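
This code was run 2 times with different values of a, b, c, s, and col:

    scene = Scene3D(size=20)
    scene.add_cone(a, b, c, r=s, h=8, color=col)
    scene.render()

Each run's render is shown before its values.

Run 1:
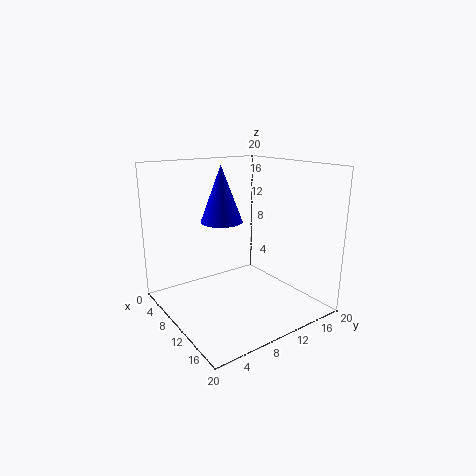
a = 7
b = 9.25
c = 11.75
s = 3
col = 'blue'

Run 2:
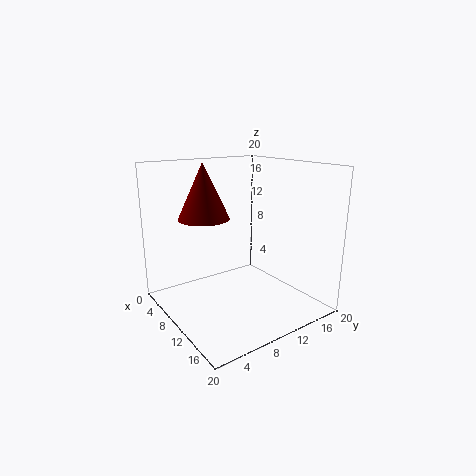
a = 5
b = 7.5
c = 12
s = 3.75
col = 'maroon'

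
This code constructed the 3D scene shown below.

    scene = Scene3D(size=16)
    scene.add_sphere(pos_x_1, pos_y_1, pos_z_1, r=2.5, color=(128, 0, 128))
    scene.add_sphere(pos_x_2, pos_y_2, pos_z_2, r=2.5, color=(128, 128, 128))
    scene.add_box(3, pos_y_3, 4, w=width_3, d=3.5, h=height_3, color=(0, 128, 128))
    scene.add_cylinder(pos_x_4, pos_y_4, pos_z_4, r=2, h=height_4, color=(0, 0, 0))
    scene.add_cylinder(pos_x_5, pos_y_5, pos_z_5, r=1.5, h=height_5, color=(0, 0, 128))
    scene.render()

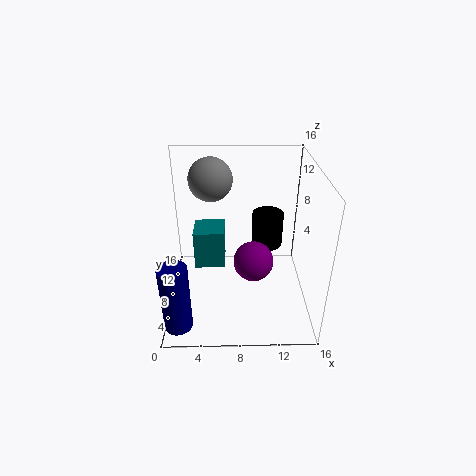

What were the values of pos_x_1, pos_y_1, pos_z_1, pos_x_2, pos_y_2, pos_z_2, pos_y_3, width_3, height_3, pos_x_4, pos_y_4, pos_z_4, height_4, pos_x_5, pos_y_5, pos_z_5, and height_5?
pos_x_1 = 10; pos_y_1 = 10.5; pos_z_1 = 3; pos_x_2 = 5; pos_y_2 = 11.5; pos_z_2 = 13.5; pos_y_3 = 8; width_3 = 3.5; height_3 = 4.5; pos_x_4 = 12; pos_y_4 = 14; pos_z_4 = 3.5; height_4 = 4.5; pos_x_5 = 1.5; pos_y_5 = 2.5; pos_z_5 = 0.5; height_5 = 7.5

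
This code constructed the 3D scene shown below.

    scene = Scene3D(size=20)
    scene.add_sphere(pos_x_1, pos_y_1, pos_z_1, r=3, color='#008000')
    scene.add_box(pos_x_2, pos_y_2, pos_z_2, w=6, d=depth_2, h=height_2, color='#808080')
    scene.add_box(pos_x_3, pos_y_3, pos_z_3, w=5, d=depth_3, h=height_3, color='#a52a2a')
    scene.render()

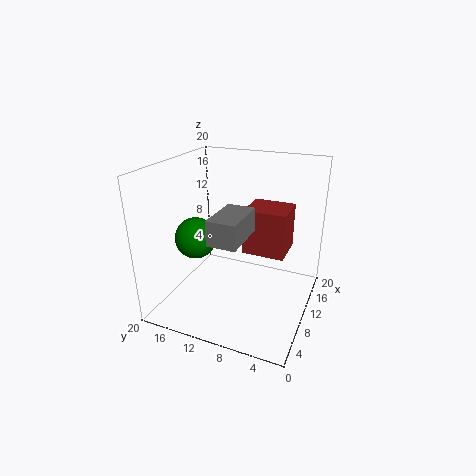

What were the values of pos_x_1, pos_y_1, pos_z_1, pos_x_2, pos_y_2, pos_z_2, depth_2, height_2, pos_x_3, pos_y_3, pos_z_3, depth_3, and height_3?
pos_x_1 = 9.5; pos_y_1 = 16.5; pos_z_1 = 9; pos_x_2 = 1; pos_y_2 = 6.5; pos_z_2 = 13; depth_2 = 3.5; height_2 = 3; pos_x_3 = 8; pos_y_3 = 3; pos_z_3 = 9; depth_3 = 5.5; height_3 = 6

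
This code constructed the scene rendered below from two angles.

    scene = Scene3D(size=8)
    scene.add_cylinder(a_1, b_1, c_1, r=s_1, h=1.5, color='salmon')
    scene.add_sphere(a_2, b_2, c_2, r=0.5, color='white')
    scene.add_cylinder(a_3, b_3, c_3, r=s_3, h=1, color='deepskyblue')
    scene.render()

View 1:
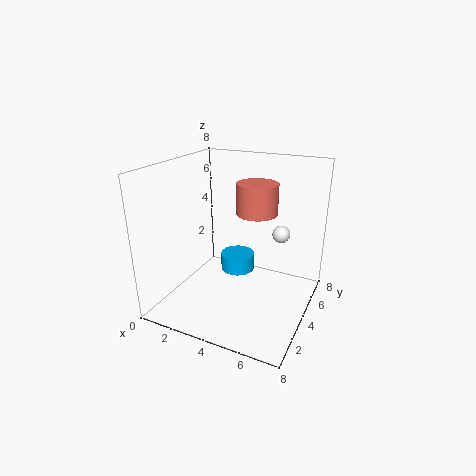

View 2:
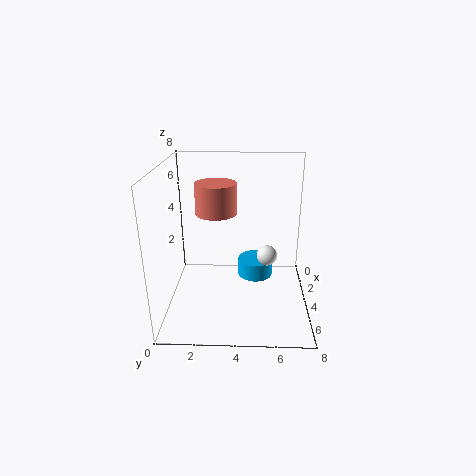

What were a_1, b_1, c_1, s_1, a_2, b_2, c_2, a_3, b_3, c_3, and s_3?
a_1 = 5.5
b_1 = 3
c_1 = 6
s_1 = 1
a_2 = 6
b_2 = 5.5
c_2 = 4
a_3 = 3.5
b_3 = 5
c_3 = 1.5
s_3 = 1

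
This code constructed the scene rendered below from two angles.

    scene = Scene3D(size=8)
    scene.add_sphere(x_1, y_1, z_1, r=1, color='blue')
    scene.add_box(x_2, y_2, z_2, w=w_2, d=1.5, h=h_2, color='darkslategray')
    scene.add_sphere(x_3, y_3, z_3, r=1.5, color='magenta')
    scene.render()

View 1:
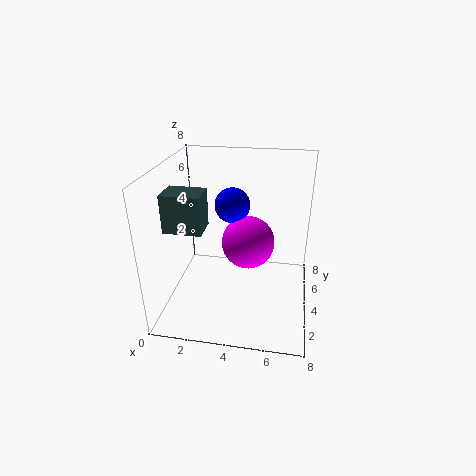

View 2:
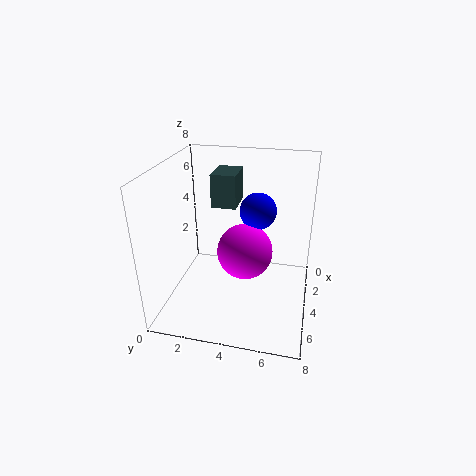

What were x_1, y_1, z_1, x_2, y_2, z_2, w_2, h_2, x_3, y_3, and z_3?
x_1 = 3.5; y_1 = 5; z_1 = 5.5; x_2 = 0.5; y_2 = 2; z_2 = 5; w_2 = 2; h_2 = 2; x_3 = 4.5; y_3 = 4.5; z_3 = 3.5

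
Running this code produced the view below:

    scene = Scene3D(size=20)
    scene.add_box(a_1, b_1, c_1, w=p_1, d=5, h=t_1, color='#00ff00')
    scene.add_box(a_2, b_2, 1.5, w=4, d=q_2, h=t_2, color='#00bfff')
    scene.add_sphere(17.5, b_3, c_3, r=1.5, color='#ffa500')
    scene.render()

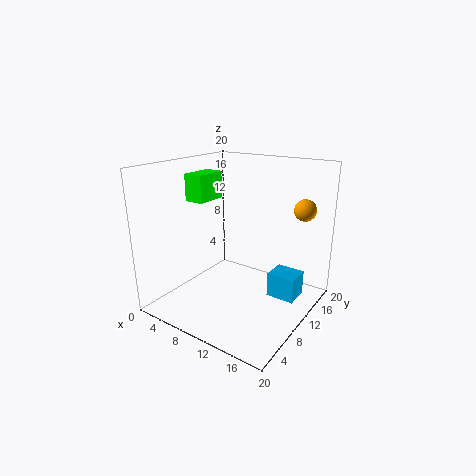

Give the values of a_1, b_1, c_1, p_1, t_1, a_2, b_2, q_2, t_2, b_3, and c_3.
a_1 = 1
b_1 = 9.5
c_1 = 14
p_1 = 3
t_1 = 4
a_2 = 14
b_2 = 11.5
q_2 = 3.5
t_2 = 3.5
b_3 = 15
c_3 = 14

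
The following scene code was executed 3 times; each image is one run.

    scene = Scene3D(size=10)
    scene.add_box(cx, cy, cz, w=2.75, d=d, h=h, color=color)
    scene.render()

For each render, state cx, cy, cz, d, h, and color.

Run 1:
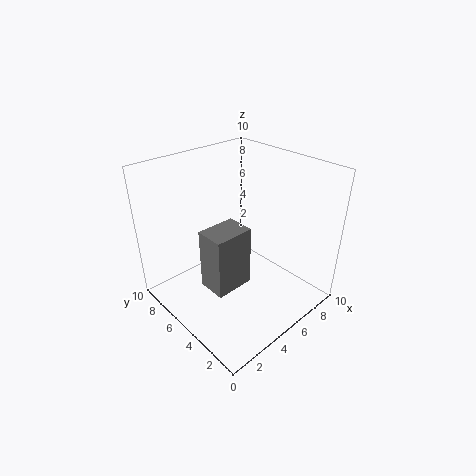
cx = 2.25; cy = 3.75; cz = 2; d = 2; h = 4.25; color = 'gray'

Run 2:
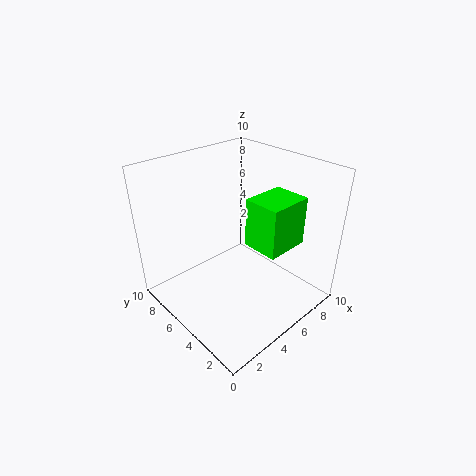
cx = 3.75; cy = 0.75; cz = 6; d = 2.25; h = 3; color = 'lime'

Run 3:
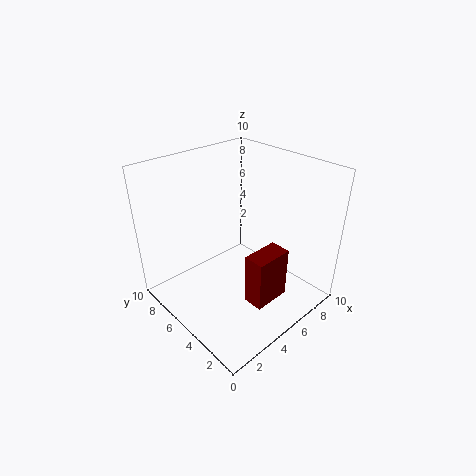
cx = 4.5; cy = 2.25; cz = 0.5; d = 1.5; h = 3.75; color = 'maroon'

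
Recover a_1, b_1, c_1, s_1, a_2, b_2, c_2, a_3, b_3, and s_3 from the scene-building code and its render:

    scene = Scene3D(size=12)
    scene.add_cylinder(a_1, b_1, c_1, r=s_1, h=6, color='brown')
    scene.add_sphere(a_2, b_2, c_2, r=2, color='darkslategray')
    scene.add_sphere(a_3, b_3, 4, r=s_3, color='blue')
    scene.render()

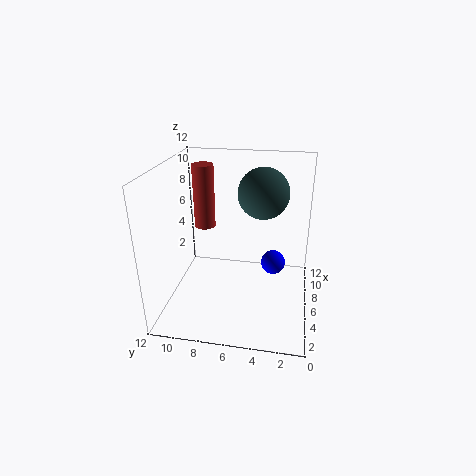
a_1 = 10
b_1 = 10
c_1 = 5
s_1 = 1
a_2 = 6
b_2 = 4
c_2 = 10
a_3 = 6
b_3 = 3
s_3 = 1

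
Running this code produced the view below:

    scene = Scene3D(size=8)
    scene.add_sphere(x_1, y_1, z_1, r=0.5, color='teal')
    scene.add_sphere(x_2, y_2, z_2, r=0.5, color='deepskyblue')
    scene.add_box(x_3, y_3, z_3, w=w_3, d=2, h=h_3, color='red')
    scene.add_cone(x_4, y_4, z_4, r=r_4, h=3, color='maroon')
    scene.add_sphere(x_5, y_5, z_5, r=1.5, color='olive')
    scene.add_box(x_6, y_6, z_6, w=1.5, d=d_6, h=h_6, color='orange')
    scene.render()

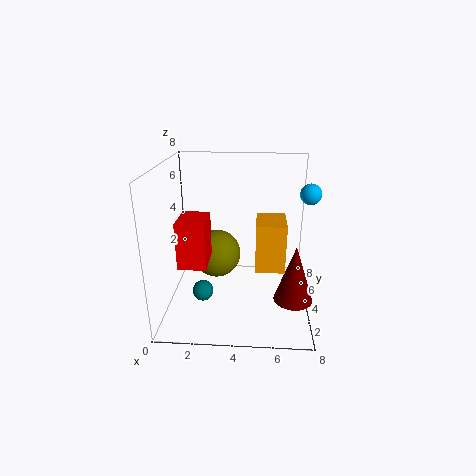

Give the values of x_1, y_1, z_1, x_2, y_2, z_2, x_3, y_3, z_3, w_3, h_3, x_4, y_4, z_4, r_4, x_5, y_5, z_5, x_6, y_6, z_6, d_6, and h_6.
x_1 = 2.5; y_1 = 1; z_1 = 2.5; x_2 = 7.5; y_2 = 2.5; z_2 = 7; x_3 = 1; y_3 = 2; z_3 = 3; w_3 = 1.5; h_3 = 2.5; x_4 = 7; y_4 = 2; z_4 = 1.5; r_4 = 1; x_5 = 2.5; y_5 = 6; z_5 = 2; x_6 = 5; y_6 = 2; z_6 = 3; d_6 = 2; h_6 = 2.5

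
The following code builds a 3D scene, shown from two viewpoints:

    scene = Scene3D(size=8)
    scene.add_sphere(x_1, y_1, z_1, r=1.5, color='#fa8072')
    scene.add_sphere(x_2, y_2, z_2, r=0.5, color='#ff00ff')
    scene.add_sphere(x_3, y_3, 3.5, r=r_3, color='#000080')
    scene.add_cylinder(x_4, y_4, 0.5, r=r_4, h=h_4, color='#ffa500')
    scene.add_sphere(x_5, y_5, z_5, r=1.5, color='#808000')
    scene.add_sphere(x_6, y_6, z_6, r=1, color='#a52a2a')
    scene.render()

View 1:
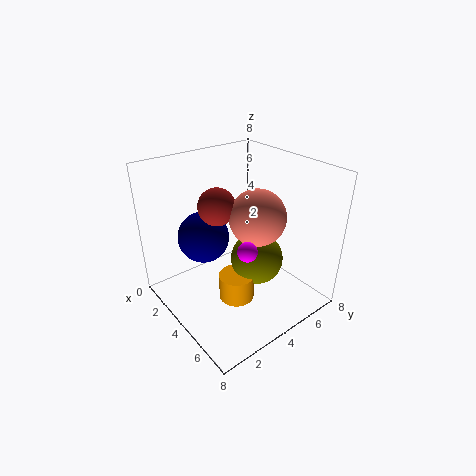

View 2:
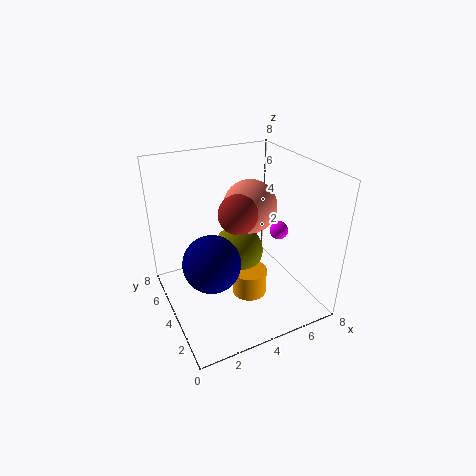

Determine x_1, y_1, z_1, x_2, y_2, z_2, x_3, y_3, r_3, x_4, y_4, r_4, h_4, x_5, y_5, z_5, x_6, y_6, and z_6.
x_1 = 5; y_1 = 4.5; z_1 = 5.5; x_2 = 6; y_2 = 3; z_2 = 4.5; x_3 = 2; y_3 = 3; r_3 = 1.5; x_4 = 4.5; y_4 = 3.5; r_4 = 1; h_4 = 1.5; x_5 = 4.5; y_5 = 5; z_5 = 2.5; x_6 = 3.5; y_6 = 3; z_6 = 6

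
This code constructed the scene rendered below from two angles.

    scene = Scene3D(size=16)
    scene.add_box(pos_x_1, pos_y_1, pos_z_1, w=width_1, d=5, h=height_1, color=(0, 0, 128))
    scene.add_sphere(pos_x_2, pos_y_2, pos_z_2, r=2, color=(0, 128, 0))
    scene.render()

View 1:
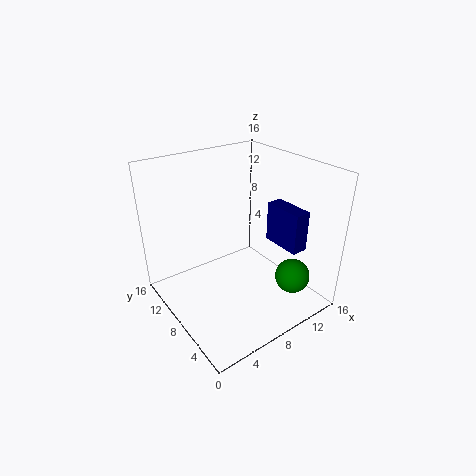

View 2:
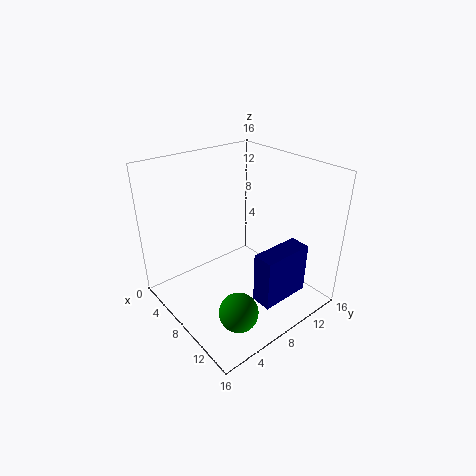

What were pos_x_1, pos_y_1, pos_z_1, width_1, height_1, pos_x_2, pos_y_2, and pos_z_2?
pos_x_1 = 14, pos_y_1 = 5, pos_z_1 = 5, width_1 = 2, height_1 = 5, pos_x_2 = 13, pos_y_2 = 4, pos_z_2 = 3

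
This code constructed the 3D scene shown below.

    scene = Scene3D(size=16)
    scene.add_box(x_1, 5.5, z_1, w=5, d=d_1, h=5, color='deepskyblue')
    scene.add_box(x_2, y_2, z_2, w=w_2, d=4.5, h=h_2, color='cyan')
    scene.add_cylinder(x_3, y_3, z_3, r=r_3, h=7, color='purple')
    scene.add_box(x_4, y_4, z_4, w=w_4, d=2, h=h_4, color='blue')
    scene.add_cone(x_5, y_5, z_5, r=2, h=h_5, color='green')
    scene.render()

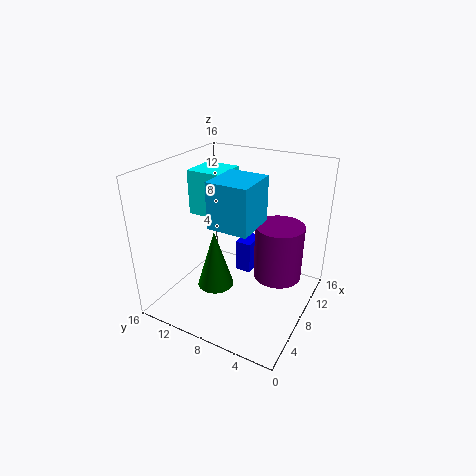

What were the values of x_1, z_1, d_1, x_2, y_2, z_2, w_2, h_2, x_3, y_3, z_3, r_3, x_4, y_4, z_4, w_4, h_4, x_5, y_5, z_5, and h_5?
x_1 = 5, z_1 = 10, d_1 = 4.5, x_2 = 10, y_2 = 11.5, z_2 = 8.5, w_2 = 4.5, h_2 = 5.5, x_3 = 13, y_3 = 5, z_3 = 1, r_3 = 3, x_4 = 11, y_4 = 8, z_4 = 1.5, w_4 = 3, h_4 = 4, x_5 = 5.5, y_5 = 9.5, z_5 = 3, h_5 = 6.5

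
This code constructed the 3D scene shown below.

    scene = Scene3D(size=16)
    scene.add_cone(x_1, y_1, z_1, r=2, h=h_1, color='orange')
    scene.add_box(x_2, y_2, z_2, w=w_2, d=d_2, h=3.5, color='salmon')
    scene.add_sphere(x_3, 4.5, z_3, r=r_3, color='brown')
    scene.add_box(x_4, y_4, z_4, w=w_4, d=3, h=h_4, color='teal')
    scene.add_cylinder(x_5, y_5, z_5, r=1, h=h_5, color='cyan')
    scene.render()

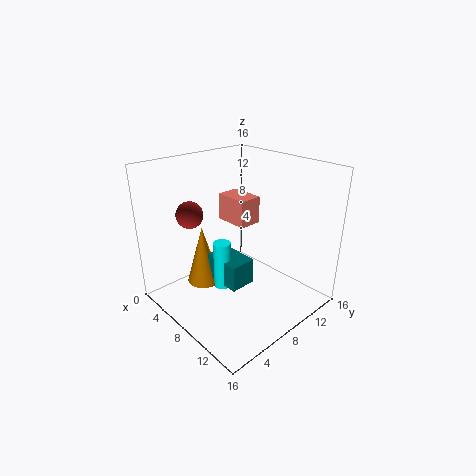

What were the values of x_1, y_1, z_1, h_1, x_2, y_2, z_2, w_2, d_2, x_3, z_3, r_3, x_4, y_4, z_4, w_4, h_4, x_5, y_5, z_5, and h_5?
x_1 = 4, y_1 = 6, z_1 = 1.5, h_1 = 7, x_2 = 0.5, y_2 = 11.5, z_2 = 7, w_2 = 4.5, d_2 = 3, x_3 = 4, z_3 = 10.5, r_3 = 1.5, x_4 = 5, y_4 = 6, z_4 = 2.5, w_4 = 4.5, h_4 = 3, x_5 = 7, y_5 = 6.5, z_5 = 2, h_5 = 5.5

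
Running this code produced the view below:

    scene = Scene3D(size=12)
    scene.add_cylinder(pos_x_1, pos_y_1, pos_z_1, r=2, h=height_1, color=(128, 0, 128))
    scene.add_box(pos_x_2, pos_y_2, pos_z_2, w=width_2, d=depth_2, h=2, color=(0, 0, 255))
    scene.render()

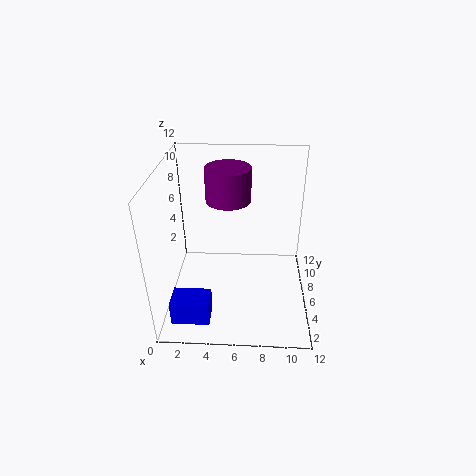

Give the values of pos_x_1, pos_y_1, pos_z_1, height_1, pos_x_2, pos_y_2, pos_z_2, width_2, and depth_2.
pos_x_1 = 5; pos_y_1 = 9; pos_z_1 = 8; height_1 = 3; pos_x_2 = 1; pos_y_2 = 1; pos_z_2 = 1; width_2 = 3; depth_2 = 2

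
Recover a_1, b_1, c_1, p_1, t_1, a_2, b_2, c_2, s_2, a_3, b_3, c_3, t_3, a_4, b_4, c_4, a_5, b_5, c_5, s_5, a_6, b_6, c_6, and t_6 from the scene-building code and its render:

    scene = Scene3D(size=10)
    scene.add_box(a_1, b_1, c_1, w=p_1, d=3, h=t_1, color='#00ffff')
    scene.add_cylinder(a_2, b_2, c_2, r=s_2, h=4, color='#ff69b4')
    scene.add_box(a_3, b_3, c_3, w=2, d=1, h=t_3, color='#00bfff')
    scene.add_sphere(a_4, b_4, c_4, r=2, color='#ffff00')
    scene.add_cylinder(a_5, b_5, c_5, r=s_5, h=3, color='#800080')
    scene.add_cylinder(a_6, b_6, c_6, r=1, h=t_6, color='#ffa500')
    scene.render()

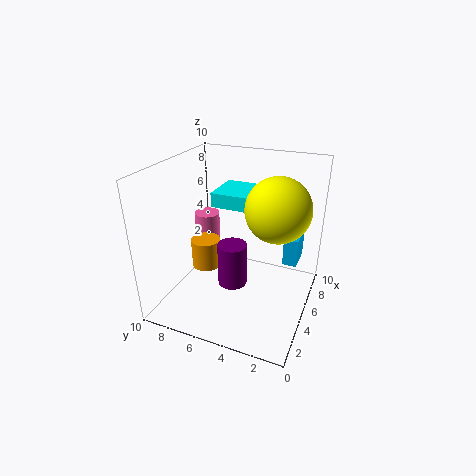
a_1 = 5, b_1 = 4, c_1 = 7, p_1 = 3, t_1 = 1, a_2 = 8, b_2 = 9, c_2 = 1, s_2 = 1, a_3 = 6, b_3 = 1, c_3 = 3, t_3 = 2, a_4 = 4, b_4 = 2, c_4 = 8, a_5 = 4, b_5 = 5, c_5 = 2, s_5 = 1, a_6 = 4, b_6 = 7, c_6 = 3, t_6 = 2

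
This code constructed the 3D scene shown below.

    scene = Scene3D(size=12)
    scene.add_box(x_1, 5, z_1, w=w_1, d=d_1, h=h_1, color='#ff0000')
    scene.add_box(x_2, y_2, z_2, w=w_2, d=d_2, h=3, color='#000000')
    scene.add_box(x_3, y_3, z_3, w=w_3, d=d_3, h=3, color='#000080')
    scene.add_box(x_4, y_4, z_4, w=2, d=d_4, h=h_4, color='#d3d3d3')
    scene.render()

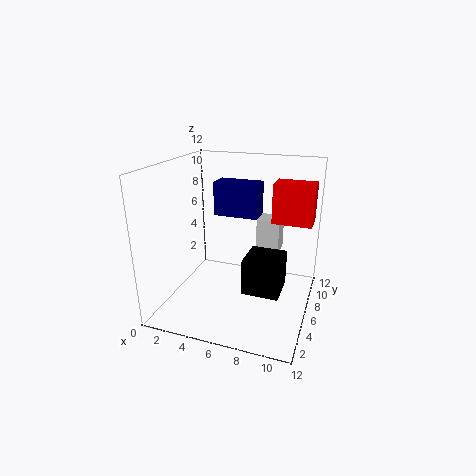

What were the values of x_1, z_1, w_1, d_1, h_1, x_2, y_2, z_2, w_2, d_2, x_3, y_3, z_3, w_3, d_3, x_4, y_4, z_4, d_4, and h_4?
x_1 = 9, z_1 = 8, w_1 = 3, d_1 = 2, h_1 = 3, x_2 = 7, y_2 = 4, z_2 = 2, w_2 = 3, d_2 = 3, x_3 = 3, y_3 = 8, z_3 = 7, w_3 = 4, d_3 = 2, x_4 = 7, y_4 = 8, z_4 = 4, d_4 = 2, h_4 = 3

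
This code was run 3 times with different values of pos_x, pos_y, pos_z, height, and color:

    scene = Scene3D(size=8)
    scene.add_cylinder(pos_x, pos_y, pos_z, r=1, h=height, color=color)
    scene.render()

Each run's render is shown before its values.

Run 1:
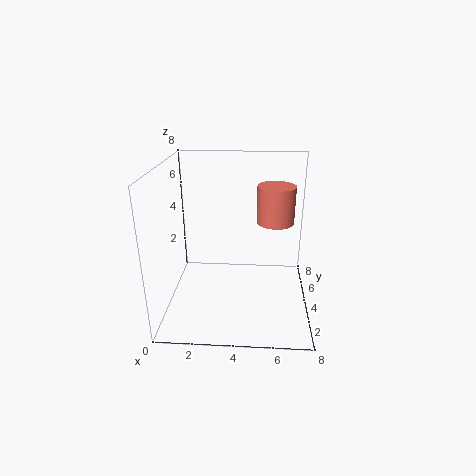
pos_x = 6
pos_y = 4
pos_z = 5
height = 2
color = 'salmon'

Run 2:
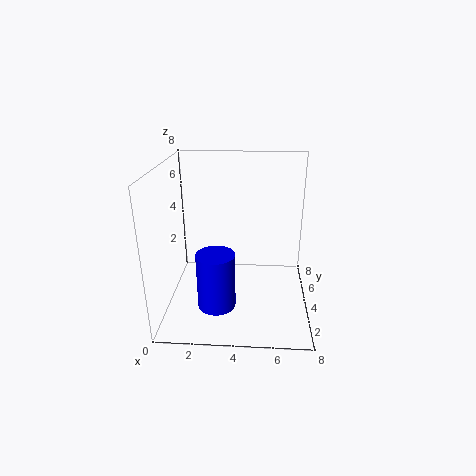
pos_x = 3
pos_y = 2
pos_z = 1
height = 3
color = 'blue'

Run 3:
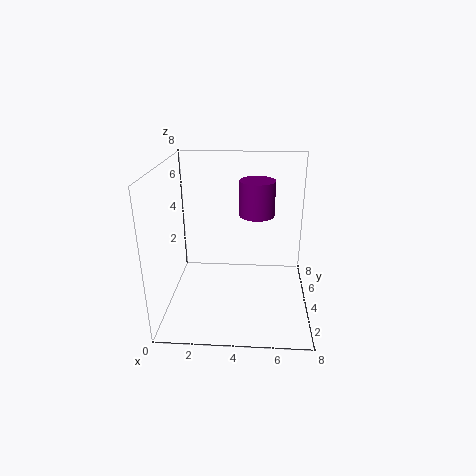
pos_x = 5
pos_y = 5
pos_z = 5
height = 2
color = 'purple'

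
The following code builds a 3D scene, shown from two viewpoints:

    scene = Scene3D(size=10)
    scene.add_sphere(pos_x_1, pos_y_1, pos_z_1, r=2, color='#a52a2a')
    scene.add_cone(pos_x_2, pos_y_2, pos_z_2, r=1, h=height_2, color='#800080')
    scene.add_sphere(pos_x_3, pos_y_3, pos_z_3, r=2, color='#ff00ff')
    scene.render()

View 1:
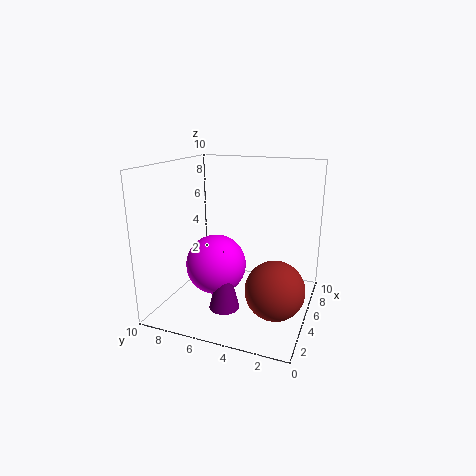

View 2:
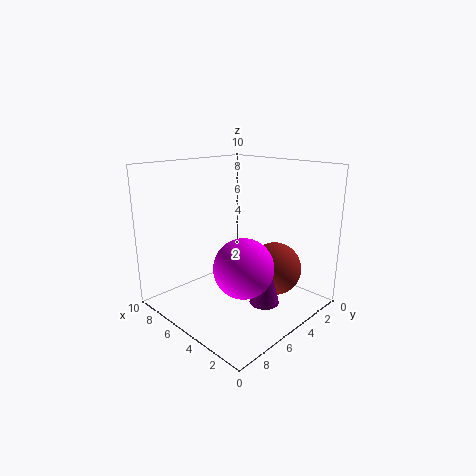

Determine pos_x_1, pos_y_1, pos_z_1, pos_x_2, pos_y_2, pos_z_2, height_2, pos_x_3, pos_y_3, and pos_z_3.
pos_x_1 = 4, pos_y_1 = 2, pos_z_1 = 2, pos_x_2 = 2.5, pos_y_2 = 5, pos_z_2 = 1, height_2 = 4, pos_x_3 = 3.5, pos_y_3 = 6, pos_z_3 = 3.5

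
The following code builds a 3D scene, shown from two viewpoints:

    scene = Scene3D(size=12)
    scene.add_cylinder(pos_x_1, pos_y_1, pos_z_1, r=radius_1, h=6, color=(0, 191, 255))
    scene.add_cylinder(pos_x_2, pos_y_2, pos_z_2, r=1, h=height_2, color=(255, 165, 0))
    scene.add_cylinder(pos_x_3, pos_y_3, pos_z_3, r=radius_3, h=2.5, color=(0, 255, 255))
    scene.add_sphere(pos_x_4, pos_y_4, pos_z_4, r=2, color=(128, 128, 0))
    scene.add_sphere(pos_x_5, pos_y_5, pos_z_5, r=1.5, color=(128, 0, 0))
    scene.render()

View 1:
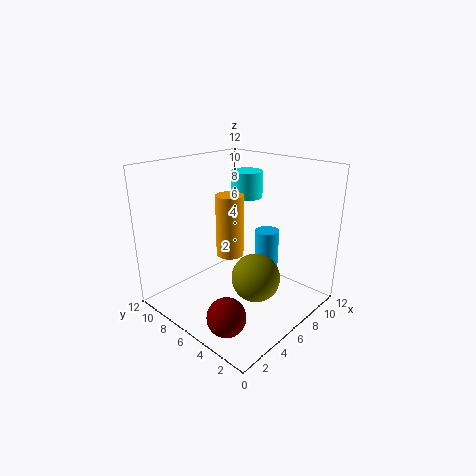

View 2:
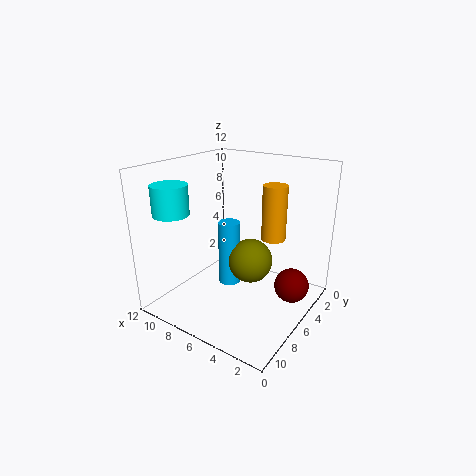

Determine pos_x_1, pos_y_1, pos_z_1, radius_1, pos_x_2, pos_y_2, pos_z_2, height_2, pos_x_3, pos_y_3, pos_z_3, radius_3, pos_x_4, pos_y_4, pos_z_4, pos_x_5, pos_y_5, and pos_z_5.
pos_x_1 = 8, pos_y_1 = 4.5, pos_z_1 = 0.5, radius_1 = 1, pos_x_2 = 3.5, pos_y_2 = 4.5, pos_z_2 = 6, height_2 = 4.5, pos_x_3 = 10.5, pos_y_3 = 9, pos_z_3 = 8, radius_3 = 1.5, pos_x_4 = 6, pos_y_4 = 4, pos_z_4 = 3, pos_x_5 = 2, pos_y_5 = 3.5, pos_z_5 = 1.5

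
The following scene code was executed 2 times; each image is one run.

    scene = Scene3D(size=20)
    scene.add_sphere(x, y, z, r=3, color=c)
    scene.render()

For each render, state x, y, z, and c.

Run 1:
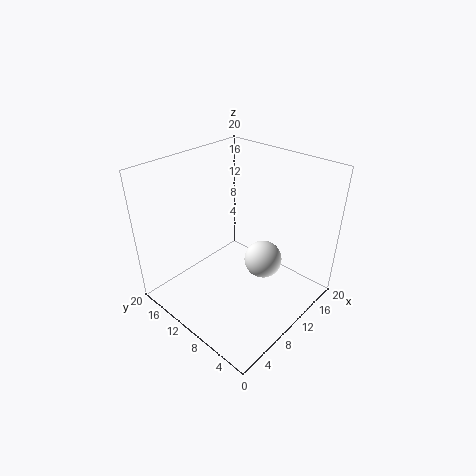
x = 16
y = 10
z = 3
c = 'white'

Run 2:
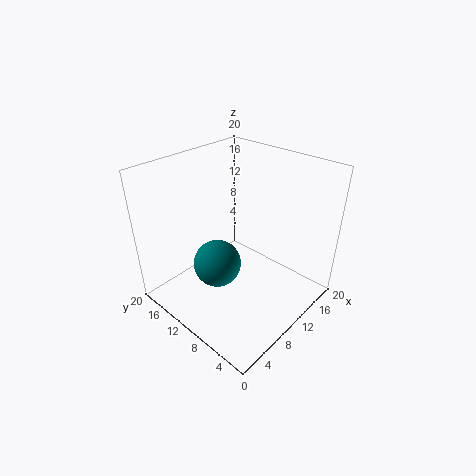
x = 5
y = 9
z = 9
c = 'teal'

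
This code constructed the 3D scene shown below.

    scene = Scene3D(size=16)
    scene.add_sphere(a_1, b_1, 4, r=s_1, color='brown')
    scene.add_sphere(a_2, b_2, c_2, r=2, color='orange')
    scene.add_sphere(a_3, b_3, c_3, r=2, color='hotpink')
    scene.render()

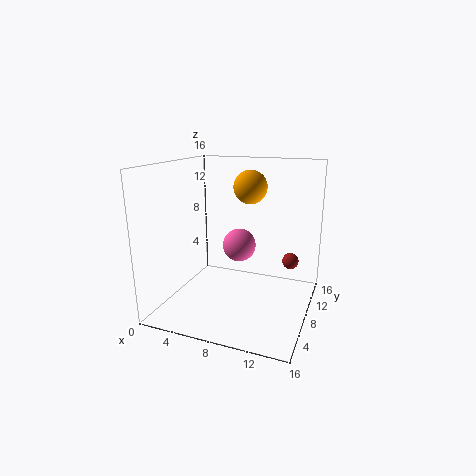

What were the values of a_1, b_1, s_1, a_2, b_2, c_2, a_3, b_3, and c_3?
a_1 = 13, b_1 = 13, s_1 = 1, a_2 = 8, b_2 = 12, c_2 = 13, a_3 = 7, b_3 = 11, c_3 = 6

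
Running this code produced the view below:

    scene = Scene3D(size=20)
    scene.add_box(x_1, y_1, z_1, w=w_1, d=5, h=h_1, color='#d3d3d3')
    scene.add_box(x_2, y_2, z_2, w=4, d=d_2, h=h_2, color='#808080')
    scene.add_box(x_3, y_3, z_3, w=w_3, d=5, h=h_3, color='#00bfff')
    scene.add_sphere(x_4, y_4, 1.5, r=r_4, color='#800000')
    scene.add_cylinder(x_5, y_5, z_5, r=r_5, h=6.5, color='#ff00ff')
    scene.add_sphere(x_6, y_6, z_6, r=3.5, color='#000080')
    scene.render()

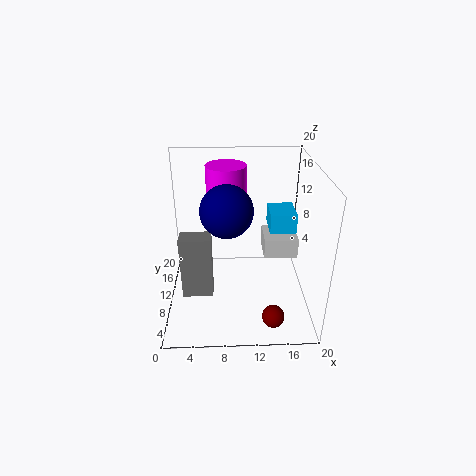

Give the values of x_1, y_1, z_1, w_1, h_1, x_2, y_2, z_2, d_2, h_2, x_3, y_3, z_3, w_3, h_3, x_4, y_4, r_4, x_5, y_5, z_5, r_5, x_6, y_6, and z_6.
x_1 = 14; y_1 = 11.5; z_1 = 5.5; w_1 = 5; h_1 = 3; x_2 = 2.5; y_2 = 5; z_2 = 4; d_2 = 2.5; h_2 = 8.5; x_3 = 15; y_3 = 13.5; z_3 = 8.5; w_3 = 4; h_3 = 3; x_4 = 14.5; y_4 = 3.5; r_4 = 1.5; x_5 = 8.5; y_5 = 16; z_5 = 12; r_5 = 3; x_6 = 8.5; y_6 = 9; z_6 = 14.5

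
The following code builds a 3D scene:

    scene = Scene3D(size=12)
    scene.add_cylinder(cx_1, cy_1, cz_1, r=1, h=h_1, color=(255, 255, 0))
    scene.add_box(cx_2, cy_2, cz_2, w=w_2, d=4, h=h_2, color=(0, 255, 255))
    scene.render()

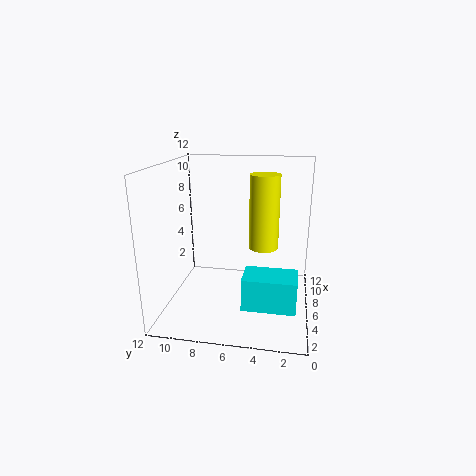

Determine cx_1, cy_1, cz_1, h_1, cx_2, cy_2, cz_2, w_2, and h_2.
cx_1 = 2, cy_1 = 3.5, cz_1 = 7, h_1 = 5, cx_2 = 1.5, cy_2 = 1, cz_2 = 2, w_2 = 2.5, h_2 = 2.5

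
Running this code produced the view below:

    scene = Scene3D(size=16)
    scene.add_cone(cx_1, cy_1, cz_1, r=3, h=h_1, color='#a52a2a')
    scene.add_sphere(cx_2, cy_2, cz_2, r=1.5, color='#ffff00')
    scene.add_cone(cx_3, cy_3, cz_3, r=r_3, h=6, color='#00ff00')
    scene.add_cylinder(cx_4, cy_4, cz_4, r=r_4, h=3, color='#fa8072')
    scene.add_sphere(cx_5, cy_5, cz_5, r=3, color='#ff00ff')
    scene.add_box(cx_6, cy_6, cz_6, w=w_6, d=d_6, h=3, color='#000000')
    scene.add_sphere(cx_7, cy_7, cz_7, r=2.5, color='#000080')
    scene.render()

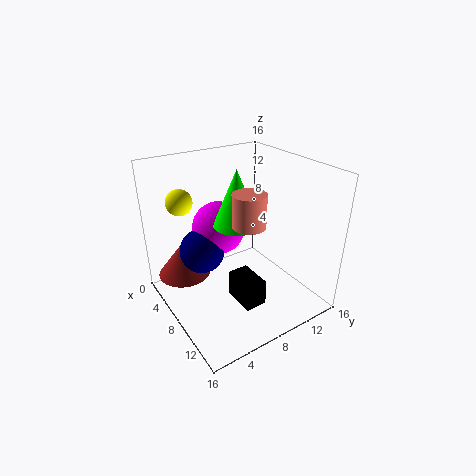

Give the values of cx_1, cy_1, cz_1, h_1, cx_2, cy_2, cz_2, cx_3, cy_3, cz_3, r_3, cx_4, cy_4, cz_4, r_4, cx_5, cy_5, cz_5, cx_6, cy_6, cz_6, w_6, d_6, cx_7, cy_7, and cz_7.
cx_1 = 4; cy_1 = 3; cz_1 = 3; h_1 = 4; cx_2 = 3; cy_2 = 3.5; cz_2 = 11.5; cx_3 = 8.5; cy_3 = 7.5; cz_3 = 10; r_3 = 2.5; cx_4 = 13.5; cy_4 = 5.5; cz_4 = 12.5; r_4 = 1.5; cx_5 = 5.5; cy_5 = 7; cz_5 = 8.5; cx_6 = 7.5; cy_6 = 7; cz_6 = 0.5; w_6 = 4; d_6 = 2.5; cx_7 = 6; cy_7 = 4.5; cz_7 = 6.5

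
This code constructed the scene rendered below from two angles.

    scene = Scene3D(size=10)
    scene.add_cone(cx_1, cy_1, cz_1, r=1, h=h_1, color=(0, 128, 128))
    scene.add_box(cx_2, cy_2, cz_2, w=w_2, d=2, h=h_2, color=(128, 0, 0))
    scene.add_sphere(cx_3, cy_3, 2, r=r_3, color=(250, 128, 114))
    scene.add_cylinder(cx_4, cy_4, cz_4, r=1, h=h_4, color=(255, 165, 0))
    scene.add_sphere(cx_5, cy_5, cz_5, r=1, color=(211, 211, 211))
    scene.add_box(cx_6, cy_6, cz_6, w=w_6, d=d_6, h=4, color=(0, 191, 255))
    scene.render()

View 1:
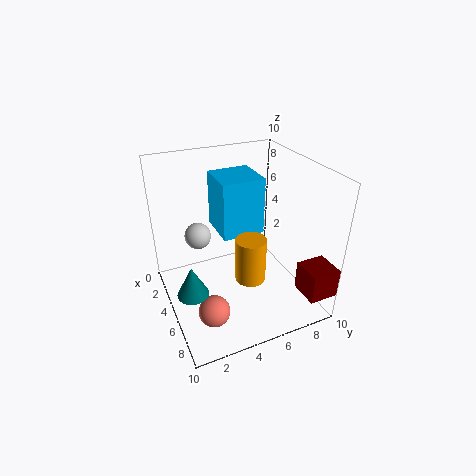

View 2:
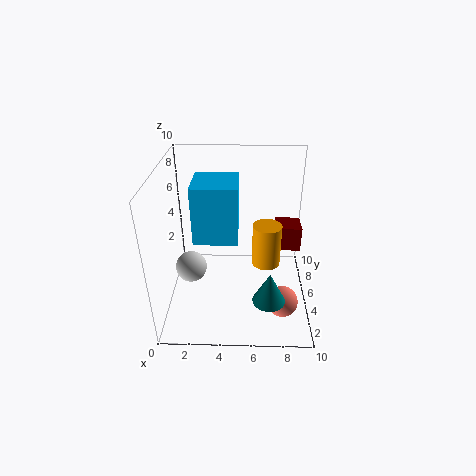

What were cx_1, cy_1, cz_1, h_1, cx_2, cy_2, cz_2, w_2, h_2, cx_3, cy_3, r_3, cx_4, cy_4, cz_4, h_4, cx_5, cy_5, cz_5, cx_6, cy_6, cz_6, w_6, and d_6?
cx_1 = 7; cy_1 = 1; cz_1 = 3; h_1 = 2; cx_2 = 8; cy_2 = 8; cz_2 = 2; w_2 = 2; h_2 = 2; cx_3 = 8; cy_3 = 2; r_3 = 1; cx_4 = 7; cy_4 = 5; cz_4 = 3; h_4 = 3; cx_5 = 2; cy_5 = 3; cz_5 = 4; cx_6 = 2; cy_6 = 4; cz_6 = 5; w_6 = 3; d_6 = 3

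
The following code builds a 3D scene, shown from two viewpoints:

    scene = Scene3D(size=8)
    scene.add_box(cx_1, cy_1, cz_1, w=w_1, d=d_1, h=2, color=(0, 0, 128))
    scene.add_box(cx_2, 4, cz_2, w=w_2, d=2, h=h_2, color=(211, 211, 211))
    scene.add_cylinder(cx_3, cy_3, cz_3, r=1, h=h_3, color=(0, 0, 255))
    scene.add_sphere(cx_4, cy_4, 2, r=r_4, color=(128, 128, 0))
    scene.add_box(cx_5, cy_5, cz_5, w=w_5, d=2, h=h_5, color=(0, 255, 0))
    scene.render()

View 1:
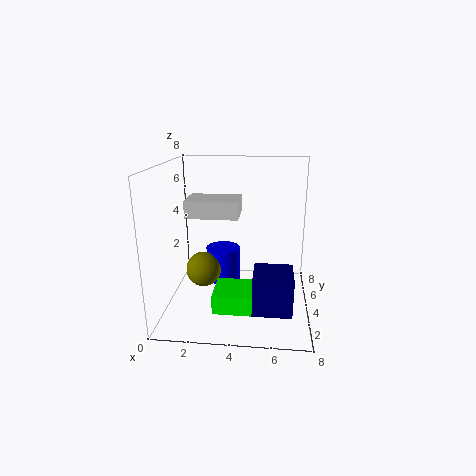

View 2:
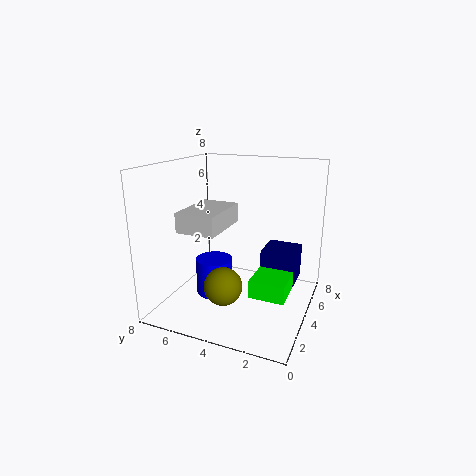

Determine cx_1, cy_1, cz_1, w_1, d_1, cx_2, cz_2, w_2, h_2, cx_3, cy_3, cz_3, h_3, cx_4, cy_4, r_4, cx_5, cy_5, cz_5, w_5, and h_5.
cx_1 = 5
cy_1 = 1
cz_1 = 1
w_1 = 2
d_1 = 2
cx_2 = 1
cz_2 = 5
w_2 = 3
h_2 = 1
cx_3 = 3
cy_3 = 5
cz_3 = 1
h_3 = 2
cx_4 = 2
cy_4 = 4
r_4 = 1
cx_5 = 3
cy_5 = 1
cz_5 = 1
w_5 = 2
h_5 = 1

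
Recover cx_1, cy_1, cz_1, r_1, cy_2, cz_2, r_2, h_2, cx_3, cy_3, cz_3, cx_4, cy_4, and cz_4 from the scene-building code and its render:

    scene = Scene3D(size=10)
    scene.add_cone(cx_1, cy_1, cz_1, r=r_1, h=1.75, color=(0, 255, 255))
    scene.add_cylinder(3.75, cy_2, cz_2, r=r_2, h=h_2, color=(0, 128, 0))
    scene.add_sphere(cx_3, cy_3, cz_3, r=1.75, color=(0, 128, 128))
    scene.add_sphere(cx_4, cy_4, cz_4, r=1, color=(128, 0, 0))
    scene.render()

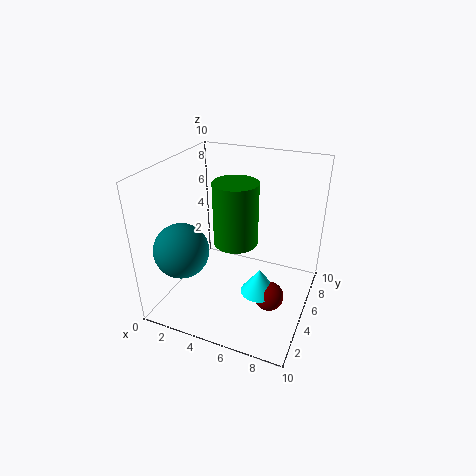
cx_1 = 7, cy_1 = 4, cz_1 = 1.75, r_1 = 1.25, cy_2 = 7.5, cz_2 = 3, r_2 = 1.75, h_2 = 5, cx_3 = 2.5, cy_3 = 1.75, cz_3 = 5.25, cx_4 = 7.75, cy_4 = 4, cz_4 = 1.5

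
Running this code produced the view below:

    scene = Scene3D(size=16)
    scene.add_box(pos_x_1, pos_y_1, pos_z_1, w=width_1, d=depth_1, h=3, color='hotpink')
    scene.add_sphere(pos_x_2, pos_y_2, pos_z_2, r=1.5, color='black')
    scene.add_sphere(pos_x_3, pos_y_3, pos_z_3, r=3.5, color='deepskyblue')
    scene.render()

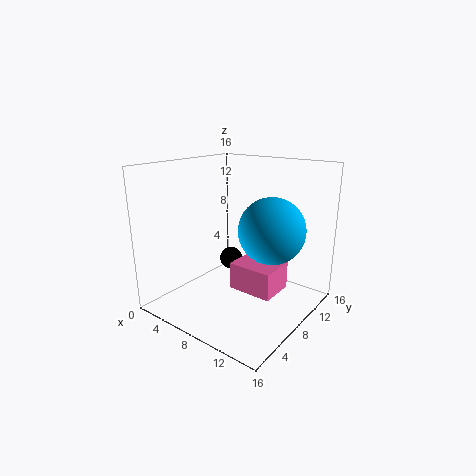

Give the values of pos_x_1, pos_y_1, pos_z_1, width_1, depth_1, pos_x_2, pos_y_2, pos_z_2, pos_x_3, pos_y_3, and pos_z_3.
pos_x_1 = 8; pos_y_1 = 6.5; pos_z_1 = 2.5; width_1 = 5; depth_1 = 4; pos_x_2 = 3; pos_y_2 = 13; pos_z_2 = 2.5; pos_x_3 = 12; pos_y_3 = 8.5; pos_z_3 = 9.5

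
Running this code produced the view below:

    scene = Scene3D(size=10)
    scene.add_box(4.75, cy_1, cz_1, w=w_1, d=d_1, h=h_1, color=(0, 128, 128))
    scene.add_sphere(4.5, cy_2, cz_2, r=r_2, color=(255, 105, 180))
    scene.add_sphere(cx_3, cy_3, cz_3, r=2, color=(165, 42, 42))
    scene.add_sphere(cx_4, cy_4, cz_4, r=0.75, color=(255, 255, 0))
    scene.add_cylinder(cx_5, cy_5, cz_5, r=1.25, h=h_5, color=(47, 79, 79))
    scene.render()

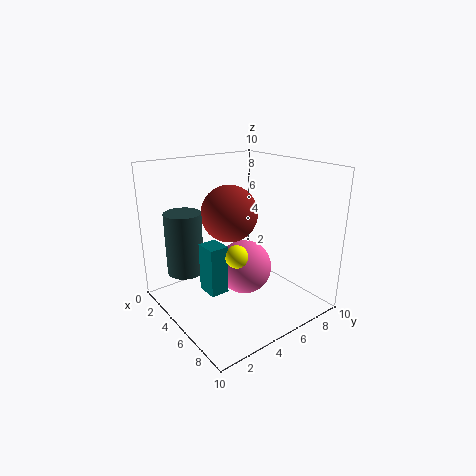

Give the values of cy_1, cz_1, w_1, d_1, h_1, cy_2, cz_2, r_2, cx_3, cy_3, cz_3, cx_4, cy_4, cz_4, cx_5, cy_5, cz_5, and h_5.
cy_1 = 2; cz_1 = 2; w_1 = 1.5; d_1 = 1.25; h_1 = 3.25; cy_2 = 6; cz_2 = 2.25; r_2 = 2; cx_3 = 4; cy_3 = 5; cz_3 = 6.5; cx_4 = 6.5; cy_4 = 3.75; cz_4 = 4.5; cx_5 = 3.25; cy_5 = 1.75; cz_5 = 2.75; h_5 = 4.25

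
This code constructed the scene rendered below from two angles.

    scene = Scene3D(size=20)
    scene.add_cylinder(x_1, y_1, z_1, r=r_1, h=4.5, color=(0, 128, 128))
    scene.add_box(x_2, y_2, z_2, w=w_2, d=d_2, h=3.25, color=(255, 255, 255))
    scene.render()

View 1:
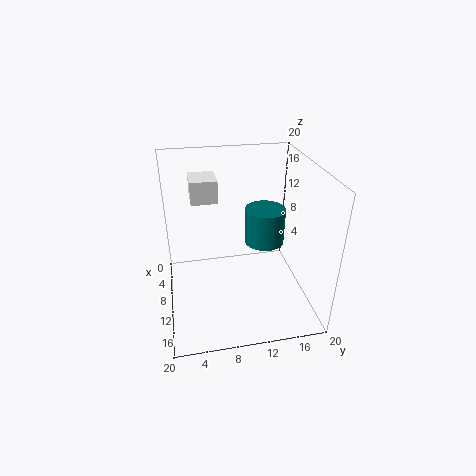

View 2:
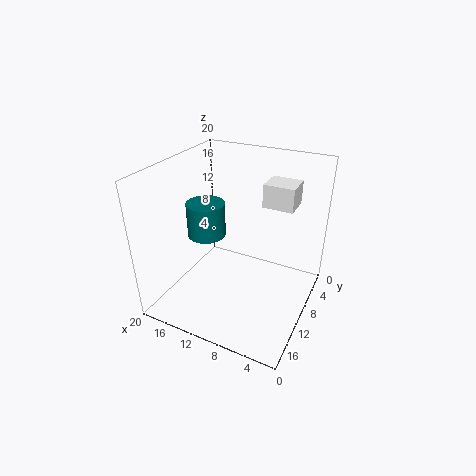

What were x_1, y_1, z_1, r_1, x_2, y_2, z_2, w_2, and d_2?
x_1 = 13.25, y_1 = 12.75, z_1 = 11.25, r_1 = 2.5, x_2 = 3.25, y_2 = 4, z_2 = 14.25, w_2 = 4.25, d_2 = 3.75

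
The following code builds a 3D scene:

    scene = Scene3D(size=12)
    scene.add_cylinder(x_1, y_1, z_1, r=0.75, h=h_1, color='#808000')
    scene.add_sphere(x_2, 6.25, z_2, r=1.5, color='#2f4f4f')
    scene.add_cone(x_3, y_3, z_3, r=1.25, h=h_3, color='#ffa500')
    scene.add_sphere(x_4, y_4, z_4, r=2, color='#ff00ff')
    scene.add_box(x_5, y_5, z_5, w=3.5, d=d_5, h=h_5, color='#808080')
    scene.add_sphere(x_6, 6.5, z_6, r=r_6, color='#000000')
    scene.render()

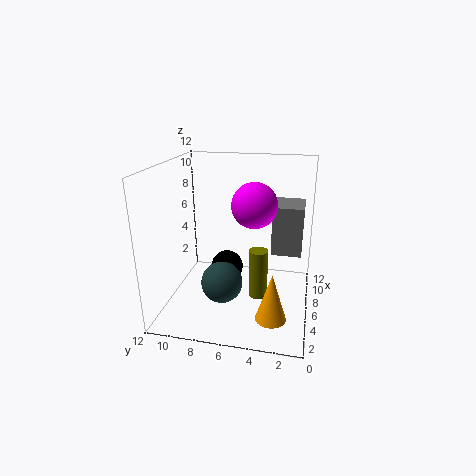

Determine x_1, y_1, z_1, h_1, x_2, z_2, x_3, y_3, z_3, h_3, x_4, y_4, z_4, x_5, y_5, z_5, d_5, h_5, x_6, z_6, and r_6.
x_1 = 4.5, y_1 = 4, z_1 = 1.75, h_1 = 4, x_2 = 1.75, z_2 = 4.25, x_3 = 3.5, y_3 = 2.75, z_3 = 0.25, h_3 = 4, x_4 = 8, y_4 = 5, z_4 = 8.25, x_5 = 8.5, y_5 = 0.75, z_5 = 3.5, d_5 = 2.75, h_5 = 4.5, x_6 = 4.25, z_6 = 4.25, r_6 = 1.25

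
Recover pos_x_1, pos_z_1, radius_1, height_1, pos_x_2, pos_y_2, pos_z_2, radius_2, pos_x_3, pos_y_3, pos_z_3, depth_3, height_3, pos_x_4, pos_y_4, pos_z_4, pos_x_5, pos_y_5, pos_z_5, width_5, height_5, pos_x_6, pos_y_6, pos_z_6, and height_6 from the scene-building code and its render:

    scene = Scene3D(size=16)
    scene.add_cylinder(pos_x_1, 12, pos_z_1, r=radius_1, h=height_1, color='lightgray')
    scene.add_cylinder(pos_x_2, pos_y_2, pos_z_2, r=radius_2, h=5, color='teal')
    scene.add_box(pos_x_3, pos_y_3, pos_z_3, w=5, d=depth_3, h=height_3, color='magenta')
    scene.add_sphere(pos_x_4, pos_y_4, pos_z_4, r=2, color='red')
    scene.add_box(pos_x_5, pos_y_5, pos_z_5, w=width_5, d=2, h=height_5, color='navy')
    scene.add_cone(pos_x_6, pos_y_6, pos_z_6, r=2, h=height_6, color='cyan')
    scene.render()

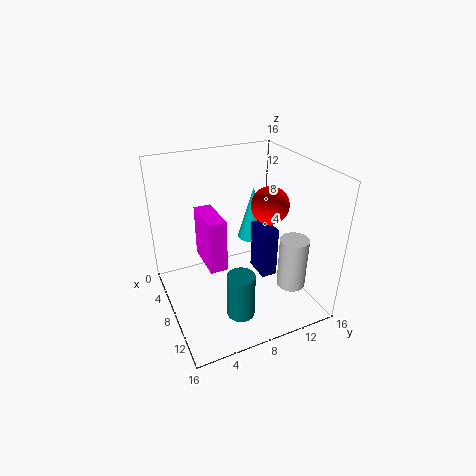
pos_x_1 = 13, pos_z_1 = 4, radius_1 = 1.5, height_1 = 5.5, pos_x_2 = 12, pos_y_2 = 6.5, pos_z_2 = 1, radius_2 = 1.5, pos_x_3 = 3.5, pos_y_3 = 4.5, pos_z_3 = 4.5, depth_3 = 2, height_3 = 6, pos_x_4 = 9.5, pos_y_4 = 11, pos_z_4 = 12, pos_x_5 = 3.5, pos_y_5 = 12, pos_z_5 = 0.5, width_5 = 3.5, height_5 = 6.5, pos_x_6 = 2, pos_y_6 = 13, pos_z_6 = 4, height_6 = 7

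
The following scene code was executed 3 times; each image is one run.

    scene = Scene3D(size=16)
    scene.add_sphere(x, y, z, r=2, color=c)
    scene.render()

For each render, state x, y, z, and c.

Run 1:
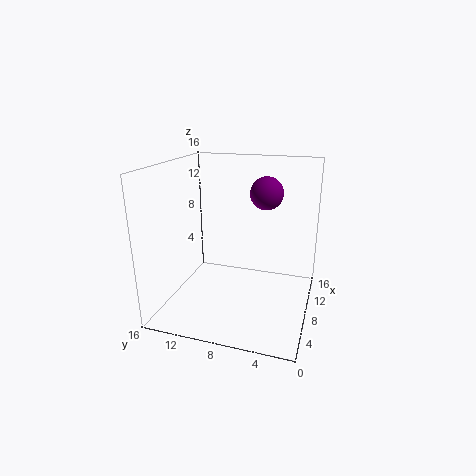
x = 13
y = 6
z = 12
c = 'purple'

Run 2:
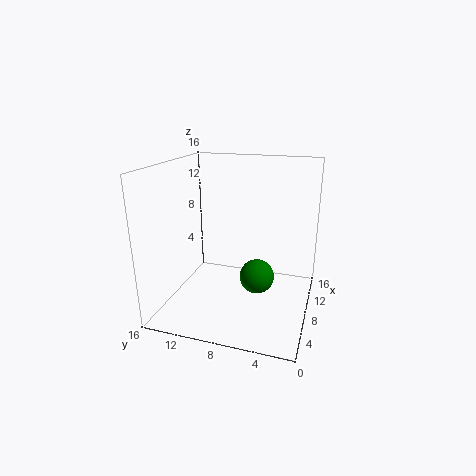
x = 9
y = 6
z = 3
c = 'green'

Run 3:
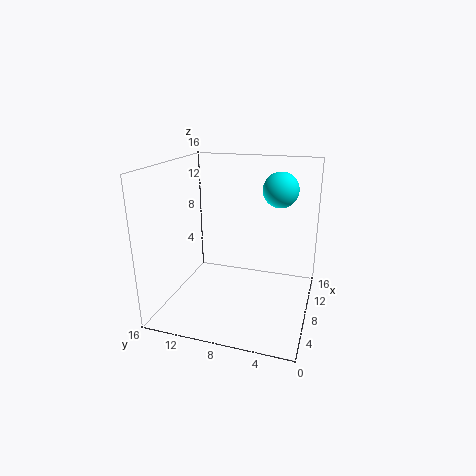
x = 11
y = 4
z = 13
c = 'cyan'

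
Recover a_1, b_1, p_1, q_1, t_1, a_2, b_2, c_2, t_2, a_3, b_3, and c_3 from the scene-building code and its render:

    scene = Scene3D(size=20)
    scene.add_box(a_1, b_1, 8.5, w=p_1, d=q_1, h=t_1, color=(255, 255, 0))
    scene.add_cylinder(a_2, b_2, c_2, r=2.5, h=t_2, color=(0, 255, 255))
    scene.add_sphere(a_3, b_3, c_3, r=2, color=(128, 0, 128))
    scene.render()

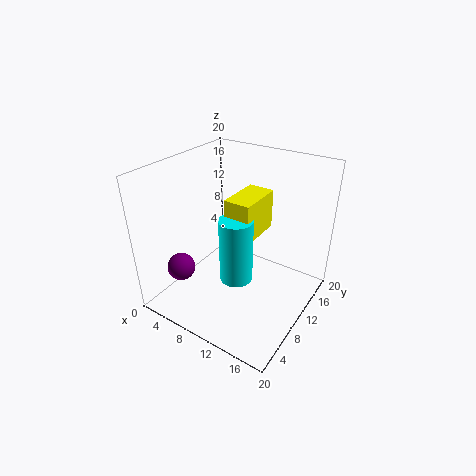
a_1 = 7
b_1 = 11
p_1 = 4
q_1 = 7
t_1 = 6
a_2 = 9
b_2 = 11
c_2 = 2
t_2 = 10
a_3 = 3
b_3 = 5.5
c_3 = 5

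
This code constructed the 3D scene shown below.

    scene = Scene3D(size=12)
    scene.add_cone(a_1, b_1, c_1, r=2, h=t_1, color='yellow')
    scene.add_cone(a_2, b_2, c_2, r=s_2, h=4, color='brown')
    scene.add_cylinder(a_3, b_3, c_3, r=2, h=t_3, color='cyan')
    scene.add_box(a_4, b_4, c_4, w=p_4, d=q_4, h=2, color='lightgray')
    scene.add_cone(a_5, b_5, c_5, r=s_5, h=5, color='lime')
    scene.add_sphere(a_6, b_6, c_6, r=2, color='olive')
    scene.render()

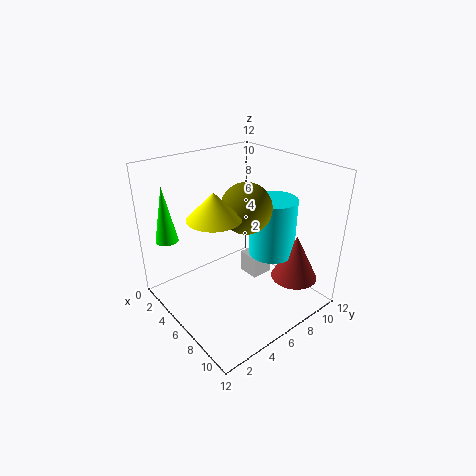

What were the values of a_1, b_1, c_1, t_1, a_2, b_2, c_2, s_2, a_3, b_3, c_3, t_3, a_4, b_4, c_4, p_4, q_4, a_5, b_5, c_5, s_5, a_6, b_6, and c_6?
a_1 = 7, b_1 = 3, c_1 = 9, t_1 = 2, a_2 = 9, b_2 = 10, c_2 = 2, s_2 = 2, a_3 = 7, b_3 = 9, c_3 = 4, t_3 = 5, a_4 = 4, b_4 = 8, c_4 = 1, p_4 = 2, q_4 = 2, a_5 = 1, b_5 = 2, c_5 = 5, s_5 = 1, a_6 = 7, b_6 = 6, c_6 = 9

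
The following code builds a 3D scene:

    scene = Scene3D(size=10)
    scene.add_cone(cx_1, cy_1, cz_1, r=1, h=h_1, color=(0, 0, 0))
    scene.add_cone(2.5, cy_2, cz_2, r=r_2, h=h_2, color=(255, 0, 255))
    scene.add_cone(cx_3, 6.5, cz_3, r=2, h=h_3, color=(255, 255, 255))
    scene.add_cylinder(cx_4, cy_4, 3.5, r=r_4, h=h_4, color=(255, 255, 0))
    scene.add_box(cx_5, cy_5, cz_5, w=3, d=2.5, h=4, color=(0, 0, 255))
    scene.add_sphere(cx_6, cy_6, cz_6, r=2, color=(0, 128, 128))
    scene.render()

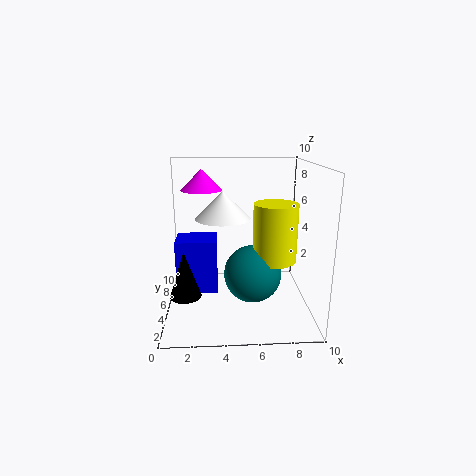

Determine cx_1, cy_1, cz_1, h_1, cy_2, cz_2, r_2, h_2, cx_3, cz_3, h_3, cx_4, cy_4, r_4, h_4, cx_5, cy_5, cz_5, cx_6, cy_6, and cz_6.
cx_1 = 1.5, cy_1 = 2.5, cz_1 = 2, h_1 = 3, cy_2 = 7, cz_2 = 8, r_2 = 1.5, h_2 = 1.5, cx_3 = 4, cz_3 = 6, h_3 = 2, cx_4 = 7.5, cy_4 = 4.5, r_4 = 1.5, h_4 = 4, cx_5 = 0.5, cy_5 = 5.5, cz_5 = 0.5, cx_6 = 6, cy_6 = 4.5, cz_6 = 2.5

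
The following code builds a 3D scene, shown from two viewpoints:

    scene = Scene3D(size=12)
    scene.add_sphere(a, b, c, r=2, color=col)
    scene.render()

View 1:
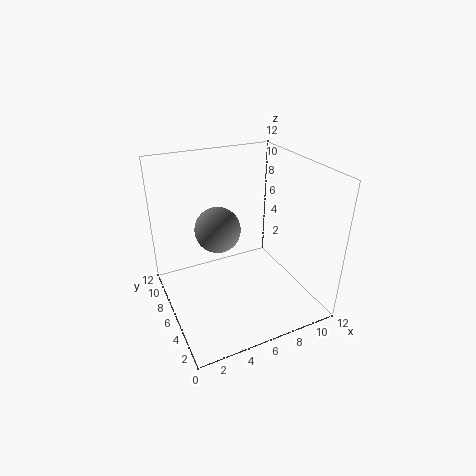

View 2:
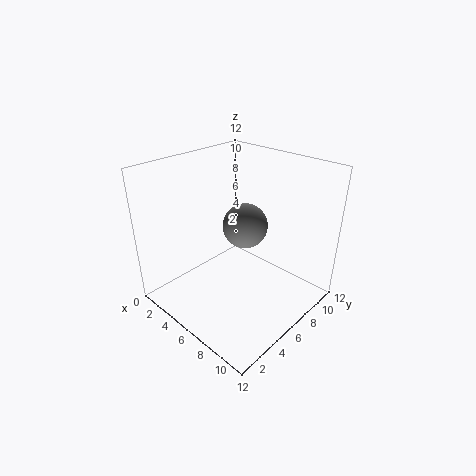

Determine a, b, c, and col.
a = 5
b = 8
c = 6
col = 'gray'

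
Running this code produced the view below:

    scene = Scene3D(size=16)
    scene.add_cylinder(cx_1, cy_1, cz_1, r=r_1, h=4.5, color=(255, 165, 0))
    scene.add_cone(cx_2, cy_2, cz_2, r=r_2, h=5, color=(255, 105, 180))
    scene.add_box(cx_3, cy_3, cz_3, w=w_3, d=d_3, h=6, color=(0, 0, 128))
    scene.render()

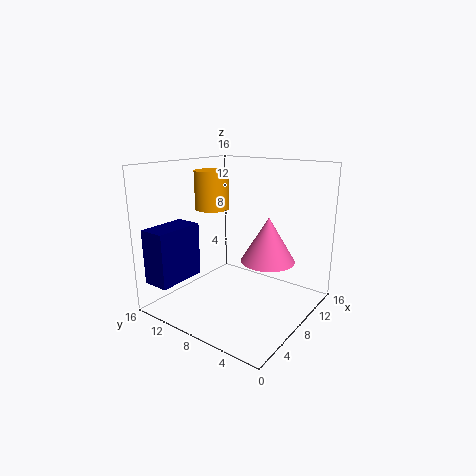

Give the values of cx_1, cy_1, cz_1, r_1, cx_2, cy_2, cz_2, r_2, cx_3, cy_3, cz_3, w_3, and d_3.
cx_1 = 9, cy_1 = 12.5, cz_1 = 10.5, r_1 = 2, cx_2 = 9.5, cy_2 = 5, cz_2 = 5.5, r_2 = 3, cx_3 = 0.5, cy_3 = 12, cz_3 = 3.5, w_3 = 5.5, d_3 = 3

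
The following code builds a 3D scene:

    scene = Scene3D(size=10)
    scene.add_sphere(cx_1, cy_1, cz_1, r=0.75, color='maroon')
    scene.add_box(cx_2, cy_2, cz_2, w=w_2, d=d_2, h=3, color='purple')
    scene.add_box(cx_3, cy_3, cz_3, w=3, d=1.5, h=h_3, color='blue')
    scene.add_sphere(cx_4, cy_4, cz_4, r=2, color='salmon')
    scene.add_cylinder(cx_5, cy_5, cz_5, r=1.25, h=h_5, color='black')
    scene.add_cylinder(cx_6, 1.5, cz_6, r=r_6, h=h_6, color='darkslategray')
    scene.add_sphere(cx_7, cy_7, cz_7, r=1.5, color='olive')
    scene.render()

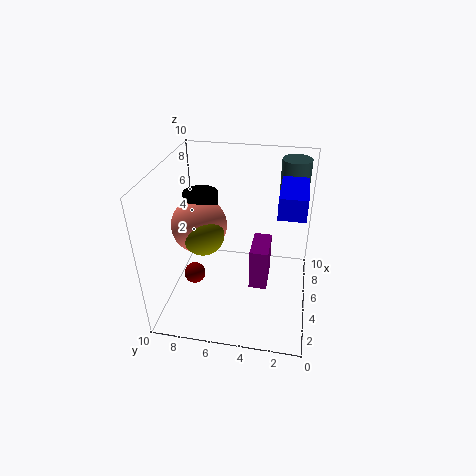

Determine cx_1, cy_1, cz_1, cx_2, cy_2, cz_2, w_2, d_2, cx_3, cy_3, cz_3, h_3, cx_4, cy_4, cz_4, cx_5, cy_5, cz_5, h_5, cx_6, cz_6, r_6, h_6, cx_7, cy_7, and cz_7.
cx_1 = 4; cy_1 = 8; cz_1 = 2.25; cx_2 = 3.75; cy_2 = 2.75; cz_2 = 1.75; w_2 = 2.5; d_2 = 1.25; cx_3 = 1.5; cy_3 = 0.75; cz_3 = 8.75; h_3 = 1.25; cx_4 = 5.75; cy_4 = 8; cz_4 = 5.25; cx_5 = 6.5; cy_5 = 8; cz_5 = 6; h_5 = 1.5; cx_6 = 7.5; cz_6 = 6.25; r_6 = 1; h_6 = 3.75; cx_7 = 5; cy_7 = 7.5; cz_7 = 5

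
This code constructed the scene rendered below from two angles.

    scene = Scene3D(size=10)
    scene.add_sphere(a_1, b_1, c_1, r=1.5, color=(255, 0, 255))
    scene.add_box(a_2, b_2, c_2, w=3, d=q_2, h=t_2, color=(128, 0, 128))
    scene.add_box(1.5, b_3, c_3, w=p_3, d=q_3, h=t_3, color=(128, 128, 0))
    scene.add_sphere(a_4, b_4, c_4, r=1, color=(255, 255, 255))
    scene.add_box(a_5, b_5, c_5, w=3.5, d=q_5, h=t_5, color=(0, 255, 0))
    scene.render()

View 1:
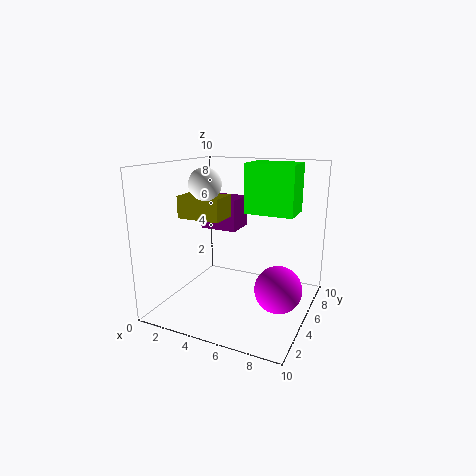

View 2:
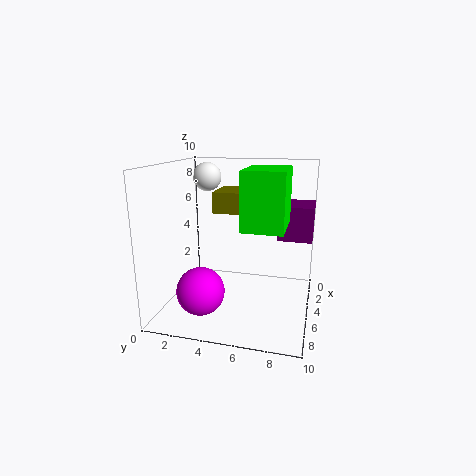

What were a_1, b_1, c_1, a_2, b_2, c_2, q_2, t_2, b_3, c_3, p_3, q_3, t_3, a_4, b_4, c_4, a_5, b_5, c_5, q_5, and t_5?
a_1 = 8.5, b_1 = 3.5, c_1 = 2.5, a_2 = 0.5, b_2 = 7.5, c_2 = 4.5, q_2 = 2.5, t_2 = 2.5, b_3 = 3, c_3 = 6.5, p_3 = 3, q_3 = 2, t_3 = 1.5, a_4 = 4, b_4 = 2.5, c_4 = 9, a_5 = 5, b_5 = 6, c_5 = 6.5, q_5 = 2.5, t_5 = 3.5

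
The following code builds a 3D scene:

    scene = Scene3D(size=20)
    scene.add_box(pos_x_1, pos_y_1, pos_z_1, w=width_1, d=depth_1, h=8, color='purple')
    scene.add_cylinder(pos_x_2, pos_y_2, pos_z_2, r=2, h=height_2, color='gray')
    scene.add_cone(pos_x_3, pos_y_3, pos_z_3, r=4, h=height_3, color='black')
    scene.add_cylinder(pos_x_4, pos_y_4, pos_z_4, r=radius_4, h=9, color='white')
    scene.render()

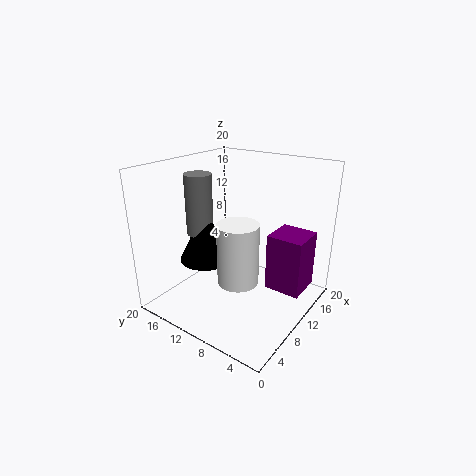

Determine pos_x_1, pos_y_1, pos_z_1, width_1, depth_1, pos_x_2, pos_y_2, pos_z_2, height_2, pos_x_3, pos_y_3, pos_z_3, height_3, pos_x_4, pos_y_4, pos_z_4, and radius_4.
pos_x_1 = 11, pos_y_1 = 1, pos_z_1 = 3, width_1 = 5, depth_1 = 5, pos_x_2 = 10, pos_y_2 = 17, pos_z_2 = 9, height_2 = 9, pos_x_3 = 10, pos_y_3 = 16, pos_z_3 = 5, height_3 = 8, pos_x_4 = 10, pos_y_4 = 10, pos_z_4 = 3, radius_4 = 3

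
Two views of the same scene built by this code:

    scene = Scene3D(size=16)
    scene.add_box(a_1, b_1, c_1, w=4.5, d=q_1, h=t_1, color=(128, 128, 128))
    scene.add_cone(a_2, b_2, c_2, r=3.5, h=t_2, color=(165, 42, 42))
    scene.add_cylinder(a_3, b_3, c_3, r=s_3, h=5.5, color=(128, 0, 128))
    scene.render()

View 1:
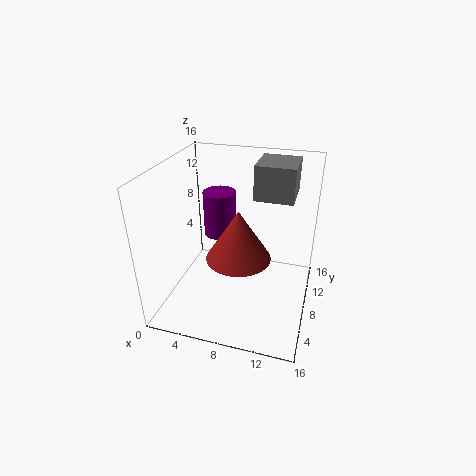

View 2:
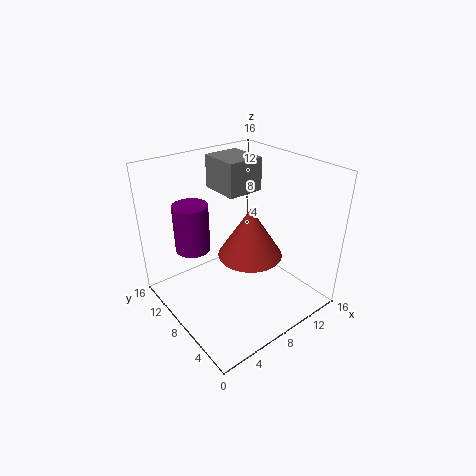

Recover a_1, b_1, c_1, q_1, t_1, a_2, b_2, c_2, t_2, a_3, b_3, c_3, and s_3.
a_1 = 9; b_1 = 10.5; c_1 = 11.5; q_1 = 5; t_1 = 4; a_2 = 8.5; b_2 = 6.5; c_2 = 6.5; t_2 = 5.5; a_3 = 4.5; b_3 = 12; c_3 = 6; s_3 = 2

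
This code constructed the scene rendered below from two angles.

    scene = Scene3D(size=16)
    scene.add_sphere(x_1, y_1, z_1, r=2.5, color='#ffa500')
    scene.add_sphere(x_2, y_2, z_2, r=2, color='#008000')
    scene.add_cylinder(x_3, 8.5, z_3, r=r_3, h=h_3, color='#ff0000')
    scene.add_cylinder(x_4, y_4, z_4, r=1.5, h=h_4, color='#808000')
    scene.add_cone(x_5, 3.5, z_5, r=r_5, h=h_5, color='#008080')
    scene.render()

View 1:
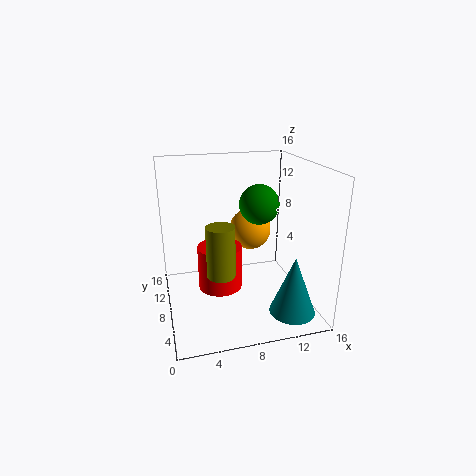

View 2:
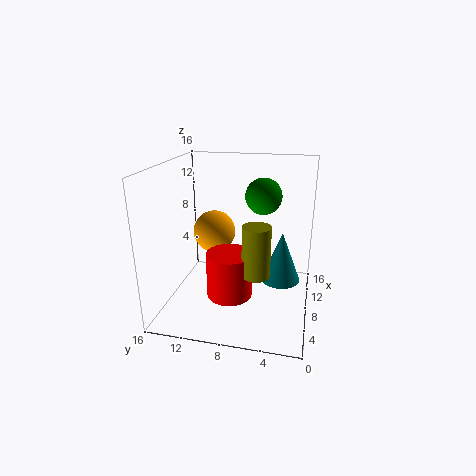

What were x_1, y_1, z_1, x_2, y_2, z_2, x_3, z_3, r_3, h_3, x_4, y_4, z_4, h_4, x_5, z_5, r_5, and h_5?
x_1 = 10.5; y_1 = 11.5; z_1 = 7.5; x_2 = 9.5; y_2 = 5.5; z_2 = 12.5; x_3 = 6; z_3 = 2; r_3 = 2.5; h_3 = 5; x_4 = 5.5; y_4 = 5.5; z_4 = 5; h_4 = 5.5; x_5 = 13; z_5 = 0.5; r_5 = 2.5; h_5 = 6.5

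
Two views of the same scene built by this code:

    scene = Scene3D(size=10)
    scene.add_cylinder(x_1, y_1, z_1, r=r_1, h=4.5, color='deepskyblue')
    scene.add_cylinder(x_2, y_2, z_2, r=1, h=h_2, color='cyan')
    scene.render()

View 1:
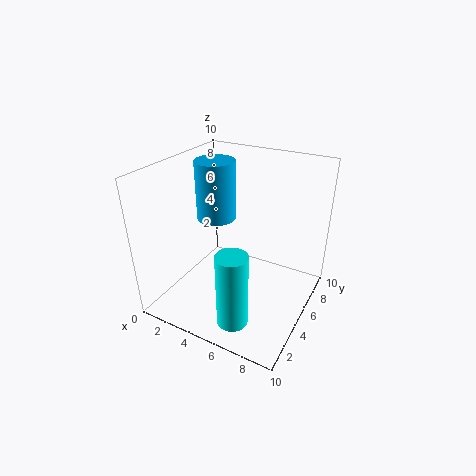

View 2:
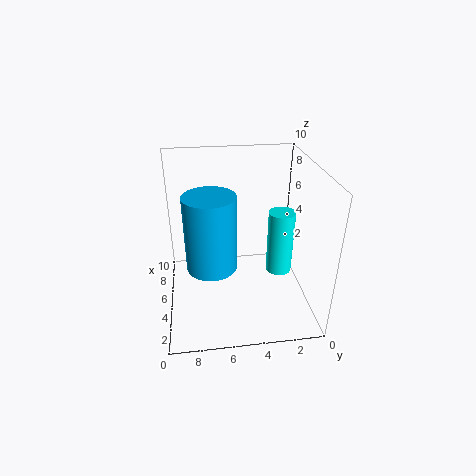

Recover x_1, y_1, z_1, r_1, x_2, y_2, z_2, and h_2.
x_1 = 2
y_1 = 7
z_1 = 5
r_1 = 1.5
x_2 = 6.5
y_2 = 1.5
z_2 = 1
h_2 = 5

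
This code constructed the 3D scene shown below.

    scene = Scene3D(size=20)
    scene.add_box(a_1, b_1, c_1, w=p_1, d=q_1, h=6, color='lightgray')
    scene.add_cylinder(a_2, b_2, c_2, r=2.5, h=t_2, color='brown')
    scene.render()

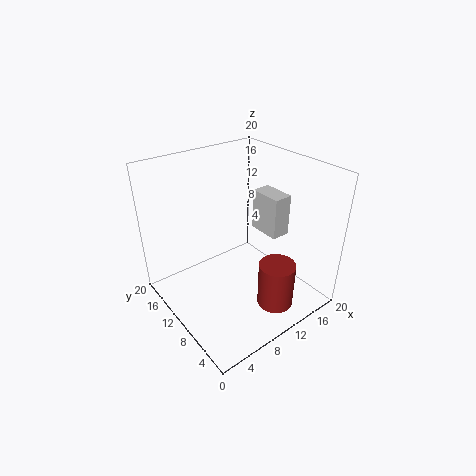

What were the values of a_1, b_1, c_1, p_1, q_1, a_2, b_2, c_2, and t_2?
a_1 = 14.5; b_1 = 7.5; c_1 = 9.25; p_1 = 2.75; q_1 = 4.75; a_2 = 12.25; b_2 = 4.25; c_2 = 1.25; t_2 = 6.5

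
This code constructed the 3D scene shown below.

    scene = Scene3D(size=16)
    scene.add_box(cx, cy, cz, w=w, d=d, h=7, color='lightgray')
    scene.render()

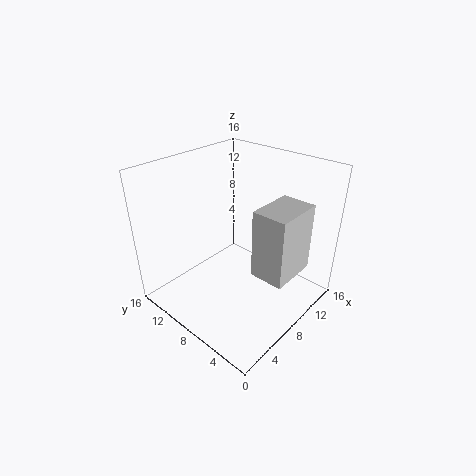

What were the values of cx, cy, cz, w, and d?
cx = 5.5; cy = 0.5; cz = 6.5; w = 5; d = 3.5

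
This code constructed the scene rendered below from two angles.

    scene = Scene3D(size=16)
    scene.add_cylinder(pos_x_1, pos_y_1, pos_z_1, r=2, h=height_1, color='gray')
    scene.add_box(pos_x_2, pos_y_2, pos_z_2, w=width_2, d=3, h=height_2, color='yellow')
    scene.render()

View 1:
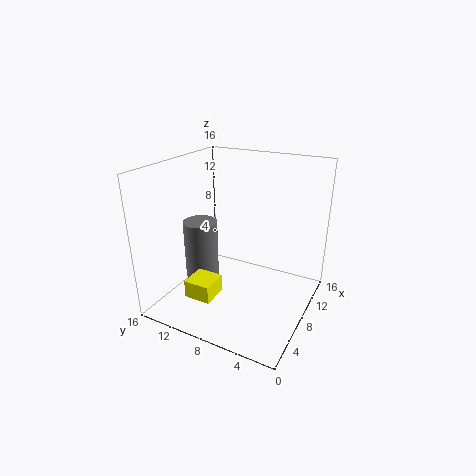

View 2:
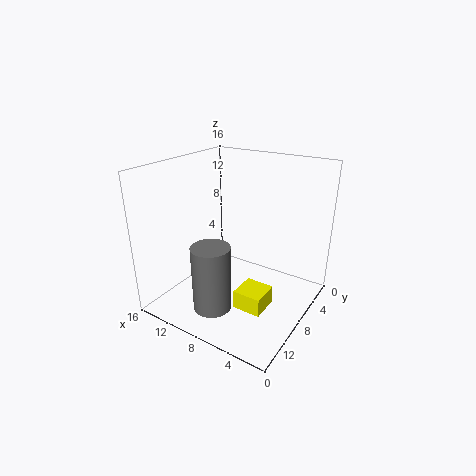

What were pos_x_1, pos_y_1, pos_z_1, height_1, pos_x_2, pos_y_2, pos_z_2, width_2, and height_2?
pos_x_1 = 8; pos_y_1 = 13; pos_z_1 = 2; height_1 = 7; pos_x_2 = 3; pos_y_2 = 9; pos_z_2 = 2; width_2 = 3; height_2 = 2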